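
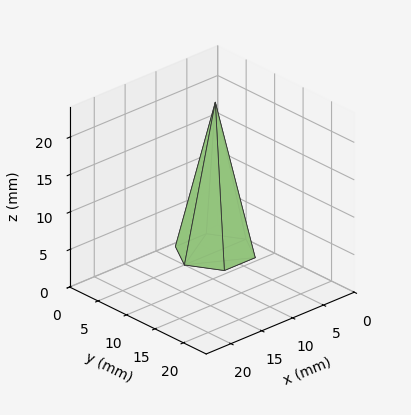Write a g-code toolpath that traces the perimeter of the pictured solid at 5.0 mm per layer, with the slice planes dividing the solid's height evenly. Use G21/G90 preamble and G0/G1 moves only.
Reading the render: the shape is a regular 6-sided pyramid, base circumscribed radius ≈ 5 mm, apex at z ≈ 20 mm (dimensions read to the nearest mm from the axis ticks). For the g-code, the solid's height is divided into equal slices at the stated Δz and each level perimeter traced with G1 moves after a G0 lift.

; perimeter-only toolpath
G21 ; units = mm
G90 ; absolute positioning
G28 ; home
; layer 1
G0 Z5.0
G0 X8.8 Y5.0
G1 X6.9 Y8.2
G1 X3.1 Y8.2
G1 X1.2 Y5.0
G1 X3.1 Y1.8
G1 X6.9 Y1.8
G1 X8.8 Y5.0
; layer 2
G0 Z10.0
G0 X7.5 Y5.0
G1 X6.2 Y7.2
G1 X3.8 Y7.2
G1 X2.5 Y5.0
G1 X3.8 Y2.9
G1 X6.2 Y2.9
G1 X7.5 Y5.0
; layer 3
G0 Z15.0
G0 X6.2 Y5.0
G1 X5.6 Y6.1
G1 X4.4 Y6.1
G1 X3.8 Y5.0
G1 X4.4 Y3.9
G1 X5.6 Y3.9
G1 X6.2 Y5.0
M2 ; end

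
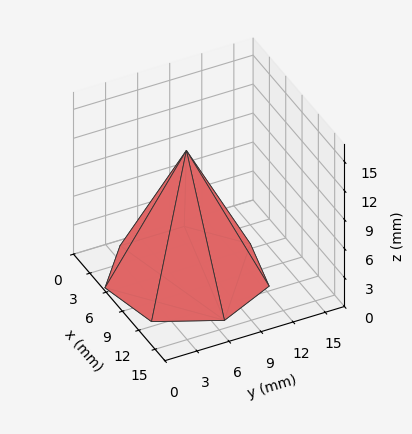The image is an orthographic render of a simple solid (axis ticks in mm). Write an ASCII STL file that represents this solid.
Reading the render: the shape is a regular 7-sided pyramid, base circumscribed radius ≈ 7 mm, apex at z ≈ 13 mm (dimensions read to the nearest mm from the axis ticks). For the STL, each face is triangulated and given an outward normal.

solid part
  facet normal 0.0000 0.0000 -1.0000
    outer loop
      vertex 5.4 13.8 0.0
      vertex 11.4 12.5 0.0
      vertex 14.0 7.0 0.0
    endloop
  endfacet
  facet normal 0.0000 0.0000 -1.0000
    outer loop
      vertex 0.7 10.0 0.0
      vertex 5.4 13.8 0.0
      vertex 14.0 7.0 0.0
    endloop
  endfacet
  facet normal 0.0000 0.0000 -1.0000
    outer loop
      vertex 0.7 4.0 0.0
      vertex 0.7 10.0 0.0
      vertex 14.0 7.0 0.0
    endloop
  endfacet
  facet normal 0.0000 0.0000 -1.0000
    outer loop
      vertex 5.4 0.2 0.0
      vertex 0.7 4.0 0.0
      vertex 14.0 7.0 0.0
    endloop
  endfacet
  facet normal 0.0000 0.0000 -1.0000
    outer loop
      vertex 11.4 1.5 0.0
      vertex 5.4 0.2 0.0
      vertex 14.0 7.0 0.0
    endloop
  endfacet
  facet normal 0.8129 0.3843 0.4377
    outer loop
      vertex 14.0 7.0 0.0
      vertex 11.4 12.5 0.0
      vertex 7.0 7.0 13.0
    endloop
  endfacet
  facet normal 0.1905 0.8793 0.4365
    outer loop
      vertex 11.4 12.5 0.0
      vertex 5.4 13.8 0.0
      vertex 7.0 7.0 13.0
    endloop
  endfacet
  facet normal -0.5659 0.6999 0.4358
    outer loop
      vertex 5.4 13.8 0.0
      vertex 0.7 10.0 0.0
      vertex 7.0 7.0 13.0
    endloop
  endfacet
  facet normal -0.8999 0.0000 0.4361
    outer loop
      vertex 0.7 10.0 0.0
      vertex 0.7 4.0 0.0
      vertex 7.0 7.0 13.0
    endloop
  endfacet
  facet normal -0.5659 -0.6999 0.4358
    outer loop
      vertex 0.7 4.0 0.0
      vertex 5.4 0.2 0.0
      vertex 7.0 7.0 13.0
    endloop
  endfacet
  facet normal 0.1905 -0.8793 0.4365
    outer loop
      vertex 5.4 0.2 0.0
      vertex 11.4 1.5 0.0
      vertex 7.0 7.0 13.0
    endloop
  endfacet
  facet normal 0.8129 -0.3843 0.4377
    outer loop
      vertex 11.4 1.5 0.0
      vertex 14.0 7.0 0.0
      vertex 7.0 7.0 13.0
    endloop
  endfacet
endsolid part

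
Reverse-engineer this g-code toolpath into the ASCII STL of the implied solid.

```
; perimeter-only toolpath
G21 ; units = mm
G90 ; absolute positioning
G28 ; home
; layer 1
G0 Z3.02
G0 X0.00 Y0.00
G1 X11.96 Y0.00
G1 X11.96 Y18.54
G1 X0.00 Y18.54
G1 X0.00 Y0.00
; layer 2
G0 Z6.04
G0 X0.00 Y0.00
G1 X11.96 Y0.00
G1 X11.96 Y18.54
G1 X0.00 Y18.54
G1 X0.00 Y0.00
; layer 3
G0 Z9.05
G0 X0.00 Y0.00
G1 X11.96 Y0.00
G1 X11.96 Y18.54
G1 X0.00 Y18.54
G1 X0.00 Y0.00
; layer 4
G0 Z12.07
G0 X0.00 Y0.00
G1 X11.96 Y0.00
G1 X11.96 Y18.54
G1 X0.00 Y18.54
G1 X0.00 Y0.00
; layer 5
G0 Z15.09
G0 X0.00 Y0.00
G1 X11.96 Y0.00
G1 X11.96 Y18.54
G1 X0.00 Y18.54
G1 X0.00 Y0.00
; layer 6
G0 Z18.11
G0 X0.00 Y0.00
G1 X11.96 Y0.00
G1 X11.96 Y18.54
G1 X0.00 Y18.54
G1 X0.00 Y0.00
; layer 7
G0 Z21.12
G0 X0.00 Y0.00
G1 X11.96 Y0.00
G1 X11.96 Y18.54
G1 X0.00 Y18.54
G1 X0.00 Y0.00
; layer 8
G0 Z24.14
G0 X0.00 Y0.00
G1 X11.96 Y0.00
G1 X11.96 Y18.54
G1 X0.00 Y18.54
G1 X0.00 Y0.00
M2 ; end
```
solid part
  facet normal 0.0000 0.0000 -1.0000
    outer loop
      vertex 11.96 18.54 0.00
      vertex 11.96 0.00 0.00
      vertex 0.00 0.00 0.00
    endloop
  endfacet
  facet normal 0.0000 0.0000 -1.0000
    outer loop
      vertex 0.00 18.54 0.00
      vertex 11.96 18.54 0.00
      vertex 0.00 0.00 0.00
    endloop
  endfacet
  facet normal 0.0000 0.0000 1.0000
    outer loop
      vertex 0.00 0.00 24.14
      vertex 11.96 0.00 24.14
      vertex 11.96 18.54 24.14
    endloop
  endfacet
  facet normal 0.0000 0.0000 1.0000
    outer loop
      vertex 0.00 0.00 24.14
      vertex 11.96 18.54 24.14
      vertex 0.00 18.54 24.14
    endloop
  endfacet
  facet normal 0.0000 -1.0000 0.0000
    outer loop
      vertex 0.00 0.00 0.00
      vertex 11.96 0.00 0.00
      vertex 11.96 0.00 24.14
    endloop
  endfacet
  facet normal 0.0000 -1.0000 0.0000
    outer loop
      vertex 0.00 0.00 0.00
      vertex 11.96 0.00 24.14
      vertex 0.00 0.00 24.14
    endloop
  endfacet
  facet normal 0.0000 1.0000 0.0000
    outer loop
      vertex 11.96 18.54 24.14
      vertex 11.96 18.54 0.00
      vertex 0.00 18.54 0.00
    endloop
  endfacet
  facet normal 0.0000 1.0000 0.0000
    outer loop
      vertex 0.00 18.54 24.14
      vertex 11.96 18.54 24.14
      vertex 0.00 18.54 0.00
    endloop
  endfacet
  facet normal -1.0000 0.0000 0.0000
    outer loop
      vertex 0.00 18.54 24.14
      vertex 0.00 18.54 0.00
      vertex 0.00 0.00 0.00
    endloop
  endfacet
  facet normal -1.0000 0.0000 0.0000
    outer loop
      vertex 0.00 0.00 24.14
      vertex 0.00 18.54 24.14
      vertex 0.00 0.00 0.00
    endloop
  endfacet
  facet normal 1.0000 0.0000 0.0000
    outer loop
      vertex 11.96 0.00 0.00
      vertex 11.96 18.54 0.00
      vertex 11.96 18.54 24.14
    endloop
  endfacet
  facet normal 1.0000 0.0000 0.0000
    outer loop
      vertex 11.96 0.00 0.00
      vertex 11.96 18.54 24.14
      vertex 11.96 0.00 24.14
    endloop
  endfacet
endsolid part

The G0 Z moves step by Δz≈3.02 mm. Every layer's G1 loop is the same polygon, so the solid is a straight extrusion of it from z=0 to z≈24.1. Closing with flat bottom and top caps and triangulating gives 12 facets — a rectangular box, roughly 12 × 18.5 mm footprint and 24.1 mm tall.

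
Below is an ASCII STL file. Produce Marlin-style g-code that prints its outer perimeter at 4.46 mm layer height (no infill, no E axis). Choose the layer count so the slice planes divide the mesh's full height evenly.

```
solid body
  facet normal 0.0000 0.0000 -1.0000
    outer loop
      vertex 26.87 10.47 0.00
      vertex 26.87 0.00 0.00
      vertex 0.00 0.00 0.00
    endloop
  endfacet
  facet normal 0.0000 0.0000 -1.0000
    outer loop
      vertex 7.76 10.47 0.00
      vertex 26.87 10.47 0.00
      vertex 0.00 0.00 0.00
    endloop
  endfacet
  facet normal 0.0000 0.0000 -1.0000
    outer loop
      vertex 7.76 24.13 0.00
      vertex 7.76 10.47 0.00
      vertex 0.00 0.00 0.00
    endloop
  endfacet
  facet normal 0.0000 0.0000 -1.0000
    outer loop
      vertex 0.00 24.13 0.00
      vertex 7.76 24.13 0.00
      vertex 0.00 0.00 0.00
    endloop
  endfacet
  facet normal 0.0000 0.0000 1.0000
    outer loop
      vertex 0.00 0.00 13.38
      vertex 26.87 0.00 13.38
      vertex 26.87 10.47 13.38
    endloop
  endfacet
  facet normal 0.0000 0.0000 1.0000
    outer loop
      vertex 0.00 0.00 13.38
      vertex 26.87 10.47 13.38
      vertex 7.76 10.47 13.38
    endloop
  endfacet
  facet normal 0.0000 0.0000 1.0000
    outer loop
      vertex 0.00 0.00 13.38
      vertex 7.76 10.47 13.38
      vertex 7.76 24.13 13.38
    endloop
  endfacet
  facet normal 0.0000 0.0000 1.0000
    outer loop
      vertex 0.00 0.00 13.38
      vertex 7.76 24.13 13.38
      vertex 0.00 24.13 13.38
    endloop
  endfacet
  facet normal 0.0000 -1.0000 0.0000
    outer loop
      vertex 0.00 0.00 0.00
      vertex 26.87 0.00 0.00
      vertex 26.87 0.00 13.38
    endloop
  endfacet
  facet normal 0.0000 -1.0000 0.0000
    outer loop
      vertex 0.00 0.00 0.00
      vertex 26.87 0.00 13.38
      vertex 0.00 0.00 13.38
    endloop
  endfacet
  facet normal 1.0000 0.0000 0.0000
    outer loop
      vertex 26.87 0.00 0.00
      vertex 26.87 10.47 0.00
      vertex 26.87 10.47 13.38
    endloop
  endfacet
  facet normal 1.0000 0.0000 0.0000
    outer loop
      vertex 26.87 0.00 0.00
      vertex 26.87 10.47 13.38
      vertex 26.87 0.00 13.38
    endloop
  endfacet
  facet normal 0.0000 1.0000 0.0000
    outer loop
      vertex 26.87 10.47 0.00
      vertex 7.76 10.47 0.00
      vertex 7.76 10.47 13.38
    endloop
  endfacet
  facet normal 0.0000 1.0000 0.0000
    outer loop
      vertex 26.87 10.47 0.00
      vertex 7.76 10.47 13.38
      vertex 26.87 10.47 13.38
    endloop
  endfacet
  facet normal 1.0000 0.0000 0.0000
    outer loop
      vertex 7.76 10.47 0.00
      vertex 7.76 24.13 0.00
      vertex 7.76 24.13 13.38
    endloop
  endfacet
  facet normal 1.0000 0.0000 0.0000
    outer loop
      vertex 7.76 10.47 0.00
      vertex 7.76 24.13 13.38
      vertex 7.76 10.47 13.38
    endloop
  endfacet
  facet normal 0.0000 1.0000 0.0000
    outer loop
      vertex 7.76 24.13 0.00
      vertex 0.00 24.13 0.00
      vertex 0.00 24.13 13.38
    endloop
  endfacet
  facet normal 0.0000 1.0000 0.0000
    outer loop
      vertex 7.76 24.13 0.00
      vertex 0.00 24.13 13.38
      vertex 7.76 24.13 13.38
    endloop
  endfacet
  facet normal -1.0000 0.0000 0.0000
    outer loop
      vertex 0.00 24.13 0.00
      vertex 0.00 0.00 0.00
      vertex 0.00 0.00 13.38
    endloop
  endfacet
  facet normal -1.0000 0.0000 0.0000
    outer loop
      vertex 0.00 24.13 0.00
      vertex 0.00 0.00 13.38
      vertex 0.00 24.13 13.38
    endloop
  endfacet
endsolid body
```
; perimeter-only toolpath
G21 ; units = mm
G90 ; absolute positioning
G28 ; home
; layer 1
G0 Z4.46
G0 X0.00 Y0.00
G1 X26.87 Y0.00
G1 X26.87 Y10.47
G1 X7.76 Y10.47
G1 X7.76 Y24.13
G1 X0.00 Y24.13
G1 X0.00 Y0.00
; layer 2
G0 Z8.92
G0 X0.00 Y0.00
G1 X26.87 Y0.00
G1 X26.87 Y10.47
G1 X7.76 Y10.47
G1 X7.76 Y24.13
G1 X0.00 Y24.13
G1 X0.00 Y0.00
; layer 3
G0 Z13.38
G0 X0.00 Y0.00
G1 X26.87 Y0.00
G1 X26.87 Y10.47
G1 X7.76 Y10.47
G1 X7.76 Y24.13
G1 X0.00 Y24.13
G1 X0.00 Y0.00
M2 ; end

The solid is an L-shaped prism: outer 26.9 × 24.1 mm, arm thicknesses ≈ 10.5 mm (horizontal) and 7.76 mm (vertical), extruded 13.4 mm in z. Slicing at Δz = 4.46 mm — 3 equal slices spanning the solid's height, so layer i sits at z = i·h/3 — gives 3 non-empty perimeters. Each is a 6-segment closed polygon; G0 lifts to the layer z and rapids to the start vertex, then G1 traces the edges.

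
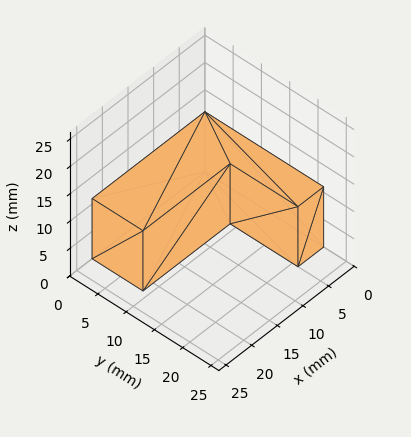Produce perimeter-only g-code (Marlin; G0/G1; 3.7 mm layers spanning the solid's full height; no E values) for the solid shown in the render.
Reading the render: the shape is an L-shaped prism: outer 22 × 21 mm, arm thicknesses ≈ 9 mm (horizontal) and 5 mm (vertical), extruded 11 mm in z (dimensions read to the nearest mm from the axis ticks). For the g-code, the solid's height is divided into equal slices at the stated Δz and each level perimeter traced with G1 moves after a G0 lift.

; perimeter-only toolpath
G21 ; units = mm
G90 ; absolute positioning
G28 ; home
; layer 1
G0 Z3.7
G0 X0.0 Y0.0
G1 X22.0 Y0.0
G1 X22.0 Y9.0
G1 X5.0 Y9.0
G1 X5.0 Y21.0
G1 X0.0 Y21.0
G1 X0.0 Y0.0
; layer 2
G0 Z7.3
G0 X0.0 Y0.0
G1 X22.0 Y0.0
G1 X22.0 Y9.0
G1 X5.0 Y9.0
G1 X5.0 Y21.0
G1 X0.0 Y21.0
G1 X0.0 Y0.0
; layer 3
G0 Z11.0
G0 X0.0 Y0.0
G1 X22.0 Y0.0
G1 X22.0 Y9.0
G1 X5.0 Y9.0
G1 X5.0 Y21.0
G1 X0.0 Y21.0
G1 X0.0 Y0.0
M2 ; end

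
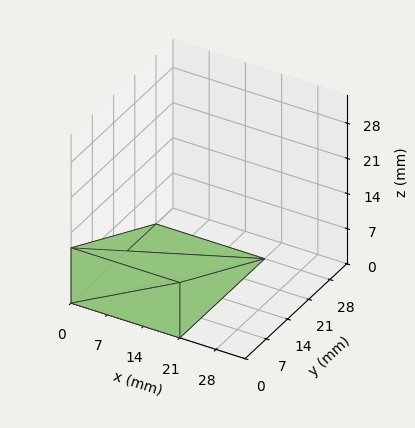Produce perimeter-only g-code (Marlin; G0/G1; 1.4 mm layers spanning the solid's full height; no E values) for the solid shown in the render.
Reading the render: the shape is a wedge (ramp): 21 × 28 mm base, rising to 11 mm along the y=0 edge and sloping linearly to z=0 at y=28 (dimensions read to the nearest mm from the axis ticks). For the g-code, the solid's height is divided into equal slices at the stated Δz and each level perimeter traced with G1 moves after a G0 lift.

; perimeter-only toolpath
G21 ; units = mm
G90 ; absolute positioning
G28 ; home
; layer 1
G0 Z1.4
G0 X0.0 Y0.0
G1 X21.0 Y0.0
G1 X21.0 Y24.5
G1 X0.0 Y24.5
G1 X0.0 Y0.0
; layer 2
G0 Z2.8
G0 X0.0 Y0.0
G1 X21.0 Y0.0
G1 X21.0 Y21.0
G1 X0.0 Y21.0
G1 X0.0 Y0.0
; layer 3
G0 Z4.1
G0 X0.0 Y0.0
G1 X21.0 Y0.0
G1 X21.0 Y17.5
G1 X0.0 Y17.5
G1 X0.0 Y0.0
; layer 4
G0 Z5.5
G0 X0.0 Y0.0
G1 X21.0 Y0.0
G1 X21.0 Y14.0
G1 X0.0 Y14.0
G1 X0.0 Y0.0
; layer 5
G0 Z6.9
G0 X0.0 Y0.0
G1 X21.0 Y0.0
G1 X21.0 Y10.5
G1 X0.0 Y10.5
G1 X0.0 Y0.0
; layer 6
G0 Z8.2
G0 X0.0 Y0.0
G1 X21.0 Y0.0
G1 X21.0 Y7.0
G1 X0.0 Y7.0
G1 X0.0 Y0.0
; layer 7
G0 Z9.6
G0 X0.0 Y0.0
G1 X21.0 Y0.0
G1 X21.0 Y3.5
G1 X0.0 Y3.5
G1 X0.0 Y0.0
M2 ; end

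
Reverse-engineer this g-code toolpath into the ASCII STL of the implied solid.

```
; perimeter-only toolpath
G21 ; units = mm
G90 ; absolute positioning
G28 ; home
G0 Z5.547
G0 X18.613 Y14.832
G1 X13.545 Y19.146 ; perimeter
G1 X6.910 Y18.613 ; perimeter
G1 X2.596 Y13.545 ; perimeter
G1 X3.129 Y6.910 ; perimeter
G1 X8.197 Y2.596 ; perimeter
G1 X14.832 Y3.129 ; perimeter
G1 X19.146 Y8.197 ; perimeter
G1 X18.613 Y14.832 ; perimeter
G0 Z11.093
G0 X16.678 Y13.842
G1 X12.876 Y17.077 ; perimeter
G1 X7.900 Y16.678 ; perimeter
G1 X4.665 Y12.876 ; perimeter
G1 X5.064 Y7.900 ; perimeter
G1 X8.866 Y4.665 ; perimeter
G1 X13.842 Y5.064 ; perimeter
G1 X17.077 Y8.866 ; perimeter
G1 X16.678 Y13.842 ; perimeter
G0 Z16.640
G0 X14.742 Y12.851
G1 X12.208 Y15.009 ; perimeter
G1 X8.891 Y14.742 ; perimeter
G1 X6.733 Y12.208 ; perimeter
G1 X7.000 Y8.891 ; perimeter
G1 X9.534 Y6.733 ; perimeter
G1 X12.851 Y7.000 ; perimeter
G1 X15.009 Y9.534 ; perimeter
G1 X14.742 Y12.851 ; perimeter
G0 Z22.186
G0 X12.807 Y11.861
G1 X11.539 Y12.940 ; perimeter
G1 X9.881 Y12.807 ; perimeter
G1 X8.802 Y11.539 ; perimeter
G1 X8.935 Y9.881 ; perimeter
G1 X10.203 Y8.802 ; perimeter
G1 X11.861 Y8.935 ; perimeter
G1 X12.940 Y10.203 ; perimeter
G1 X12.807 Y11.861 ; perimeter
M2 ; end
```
solid part
  facet normal 0.0000 0.0000 -1.0000
    outer loop
      vertex 5.920 20.549 0.000
      vertex 14.213 21.215 0.000
      vertex 20.549 15.822 0.000
    endloop
  endfacet
  facet normal 0.0000 0.0000 -1.0000
    outer loop
      vertex 0.527 14.213 0.000
      vertex 5.920 20.549 0.000
      vertex 20.549 15.822 0.000
    endloop
  endfacet
  facet normal 0.0000 0.0000 -1.0000
    outer loop
      vertex 1.193 5.920 0.000
      vertex 0.527 14.213 0.000
      vertex 20.549 15.822 0.000
    endloop
  endfacet
  facet normal 0.0000 0.0000 -1.0000
    outer loop
      vertex 7.529 0.527 0.000
      vertex 1.193 5.920 0.000
      vertex 20.549 15.822 0.000
    endloop
  endfacet
  facet normal 0.0000 0.0000 -1.0000
    outer loop
      vertex 15.822 1.193 0.000
      vertex 7.529 0.527 0.000
      vertex 20.549 15.822 0.000
    endloop
  endfacet
  facet normal 0.0000 0.0000 -1.0000
    outer loop
      vertex 21.215 7.529 0.000
      vertex 15.822 1.193 0.000
      vertex 20.549 15.822 0.000
    endloop
  endfacet
  facet normal 0.6094 0.7160 0.3405
    outer loop
      vertex 20.549 15.822 0.000
      vertex 14.213 21.215 0.000
      vertex 10.871 10.871 27.733
    endloop
  endfacet
  facet normal -0.0753 0.9372 0.3405
    outer loop
      vertex 14.213 21.215 0.000
      vertex 5.920 20.549 0.000
      vertex 10.871 10.871 27.733
    endloop
  endfacet
  facet normal -0.7160 0.6094 0.3405
    outer loop
      vertex 5.920 20.549 0.000
      vertex 0.527 14.213 0.000
      vertex 10.871 10.871 27.733
    endloop
  endfacet
  facet normal -0.9372 -0.0753 0.3405
    outer loop
      vertex 0.527 14.213 0.000
      vertex 1.193 5.920 0.000
      vertex 10.871 10.871 27.733
    endloop
  endfacet
  facet normal -0.6094 -0.7160 0.3405
    outer loop
      vertex 1.193 5.920 0.000
      vertex 7.529 0.527 0.000
      vertex 10.871 10.871 27.733
    endloop
  endfacet
  facet normal 0.0753 -0.9372 0.3405
    outer loop
      vertex 7.529 0.527 0.000
      vertex 15.822 1.193 0.000
      vertex 10.871 10.871 27.733
    endloop
  endfacet
  facet normal 0.7160 -0.6094 0.3405
    outer loop
      vertex 15.822 1.193 0.000
      vertex 21.215 7.529 0.000
      vertex 10.871 10.871 27.733
    endloop
  endfacet
  facet normal 0.9372 0.0753 0.3405
    outer loop
      vertex 21.215 7.529 0.000
      vertex 20.549 15.822 0.000
      vertex 10.871 10.871 27.733
    endloop
  endfacet
endsolid part

The G0 Z moves step by Δz≈5.547 mm. The G1 loops shrink linearly with z, so the solid tapers from its base footprint up to z≈27.7. Closing with a flat bottom cap and the tapered top and triangulating gives 14 facets — a regular 8-sided pyramid, base circumscribed radius ≈ 10.9 mm, apex at z ≈ 27.7 mm.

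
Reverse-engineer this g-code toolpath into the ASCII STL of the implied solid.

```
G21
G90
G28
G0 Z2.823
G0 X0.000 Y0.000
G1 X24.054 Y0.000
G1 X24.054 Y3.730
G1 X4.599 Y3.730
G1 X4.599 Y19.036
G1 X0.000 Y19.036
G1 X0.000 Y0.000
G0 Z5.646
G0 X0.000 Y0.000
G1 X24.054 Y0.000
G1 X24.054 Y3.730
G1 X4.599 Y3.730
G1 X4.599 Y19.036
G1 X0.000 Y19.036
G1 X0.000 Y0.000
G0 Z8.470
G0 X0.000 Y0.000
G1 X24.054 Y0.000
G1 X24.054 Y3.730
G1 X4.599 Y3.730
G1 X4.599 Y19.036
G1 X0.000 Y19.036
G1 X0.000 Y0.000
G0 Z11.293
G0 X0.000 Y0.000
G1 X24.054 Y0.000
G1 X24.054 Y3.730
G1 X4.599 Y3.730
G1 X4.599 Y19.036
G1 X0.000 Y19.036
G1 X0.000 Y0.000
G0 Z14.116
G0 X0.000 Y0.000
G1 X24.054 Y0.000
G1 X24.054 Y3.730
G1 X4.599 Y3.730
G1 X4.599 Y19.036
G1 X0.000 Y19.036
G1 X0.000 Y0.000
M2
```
solid part
  facet normal 0.0000 0.0000 -1.0000
    outer loop
      vertex 24.054 3.730 0.000
      vertex 24.054 0.000 0.000
      vertex 0.000 0.000 0.000
    endloop
  endfacet
  facet normal 0.0000 0.0000 -1.0000
    outer loop
      vertex 4.599 3.730 0.000
      vertex 24.054 3.730 0.000
      vertex 0.000 0.000 0.000
    endloop
  endfacet
  facet normal 0.0000 0.0000 -1.0000
    outer loop
      vertex 4.599 19.036 0.000
      vertex 4.599 3.730 0.000
      vertex 0.000 0.000 0.000
    endloop
  endfacet
  facet normal 0.0000 0.0000 -1.0000
    outer loop
      vertex 0.000 19.036 0.000
      vertex 4.599 19.036 0.000
      vertex 0.000 0.000 0.000
    endloop
  endfacet
  facet normal 0.0000 0.0000 1.0000
    outer loop
      vertex 0.000 0.000 14.116
      vertex 24.054 0.000 14.116
      vertex 24.054 3.730 14.116
    endloop
  endfacet
  facet normal 0.0000 0.0000 1.0000
    outer loop
      vertex 0.000 0.000 14.116
      vertex 24.054 3.730 14.116
      vertex 4.599 3.730 14.116
    endloop
  endfacet
  facet normal 0.0000 0.0000 1.0000
    outer loop
      vertex 0.000 0.000 14.116
      vertex 4.599 3.730 14.116
      vertex 4.599 19.036 14.116
    endloop
  endfacet
  facet normal 0.0000 0.0000 1.0000
    outer loop
      vertex 0.000 0.000 14.116
      vertex 4.599 19.036 14.116
      vertex 0.000 19.036 14.116
    endloop
  endfacet
  facet normal 0.0000 -1.0000 0.0000
    outer loop
      vertex 0.000 0.000 0.000
      vertex 24.054 0.000 0.000
      vertex 24.054 0.000 14.116
    endloop
  endfacet
  facet normal 0.0000 -1.0000 0.0000
    outer loop
      vertex 0.000 0.000 0.000
      vertex 24.054 0.000 14.116
      vertex 0.000 0.000 14.116
    endloop
  endfacet
  facet normal 1.0000 0.0000 0.0000
    outer loop
      vertex 24.054 0.000 0.000
      vertex 24.054 3.730 0.000
      vertex 24.054 3.730 14.116
    endloop
  endfacet
  facet normal 1.0000 0.0000 0.0000
    outer loop
      vertex 24.054 0.000 0.000
      vertex 24.054 3.730 14.116
      vertex 24.054 0.000 14.116
    endloop
  endfacet
  facet normal 0.0000 1.0000 0.0000
    outer loop
      vertex 24.054 3.730 0.000
      vertex 4.599 3.730 0.000
      vertex 4.599 3.730 14.116
    endloop
  endfacet
  facet normal 0.0000 1.0000 0.0000
    outer loop
      vertex 24.054 3.730 0.000
      vertex 4.599 3.730 14.116
      vertex 24.054 3.730 14.116
    endloop
  endfacet
  facet normal 1.0000 0.0000 0.0000
    outer loop
      vertex 4.599 3.730 0.000
      vertex 4.599 19.036 0.000
      vertex 4.599 19.036 14.116
    endloop
  endfacet
  facet normal 1.0000 0.0000 0.0000
    outer loop
      vertex 4.599 3.730 0.000
      vertex 4.599 19.036 14.116
      vertex 4.599 3.730 14.116
    endloop
  endfacet
  facet normal 0.0000 1.0000 0.0000
    outer loop
      vertex 4.599 19.036 0.000
      vertex 0.000 19.036 0.000
      vertex 0.000 19.036 14.116
    endloop
  endfacet
  facet normal 0.0000 1.0000 0.0000
    outer loop
      vertex 4.599 19.036 0.000
      vertex 0.000 19.036 14.116
      vertex 4.599 19.036 14.116
    endloop
  endfacet
  facet normal -1.0000 0.0000 0.0000
    outer loop
      vertex 0.000 19.036 0.000
      vertex 0.000 0.000 0.000
      vertex 0.000 0.000 14.116
    endloop
  endfacet
  facet normal -1.0000 0.0000 0.0000
    outer loop
      vertex 0.000 19.036 0.000
      vertex 0.000 0.000 14.116
      vertex 0.000 19.036 14.116
    endloop
  endfacet
endsolid part

The G0 Z moves step by Δz≈2.823 mm. Every layer's G1 loop is the same polygon, so the solid is a straight extrusion of it from z=0 to z≈14.1. Closing with flat bottom and top caps and triangulating gives 20 facets — an L-shaped prism: outer 24.1 × 19 mm, arm thicknesses ≈ 3.73 mm (horizontal) and 4.6 mm (vertical), extruded 14.1 mm in z.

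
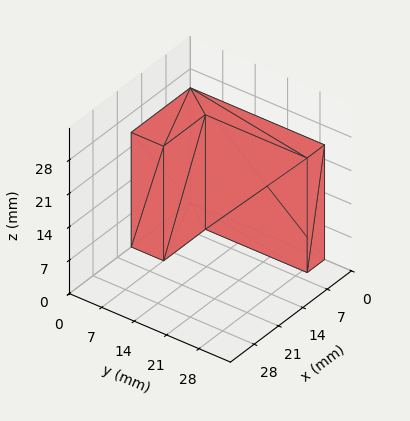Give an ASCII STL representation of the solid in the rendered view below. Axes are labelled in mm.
Reading the render: the shape is an L-shaped prism: outer 17 × 29 mm, arm thicknesses ≈ 7 mm (horizontal) and 5 mm (vertical), extruded 24 mm in z (dimensions read to the nearest mm from the axis ticks). For the STL, each face is triangulated and given an outward normal.

solid part
  facet normal 0.0000 0.0000 -1.0000
    outer loop
      vertex 17.0 7.0 0.0
      vertex 17.0 0.0 0.0
      vertex 0.0 0.0 0.0
    endloop
  endfacet
  facet normal 0.0000 0.0000 -1.0000
    outer loop
      vertex 5.0 7.0 0.0
      vertex 17.0 7.0 0.0
      vertex 0.0 0.0 0.0
    endloop
  endfacet
  facet normal 0.0000 0.0000 -1.0000
    outer loop
      vertex 5.0 29.0 0.0
      vertex 5.0 7.0 0.0
      vertex 0.0 0.0 0.0
    endloop
  endfacet
  facet normal 0.0000 0.0000 -1.0000
    outer loop
      vertex 0.0 29.0 0.0
      vertex 5.0 29.0 0.0
      vertex 0.0 0.0 0.0
    endloop
  endfacet
  facet normal 0.0000 0.0000 1.0000
    outer loop
      vertex 0.0 0.0 24.0
      vertex 17.0 0.0 24.0
      vertex 17.0 7.0 24.0
    endloop
  endfacet
  facet normal 0.0000 0.0000 1.0000
    outer loop
      vertex 0.0 0.0 24.0
      vertex 17.0 7.0 24.0
      vertex 5.0 7.0 24.0
    endloop
  endfacet
  facet normal 0.0000 0.0000 1.0000
    outer loop
      vertex 0.0 0.0 24.0
      vertex 5.0 7.0 24.0
      vertex 5.0 29.0 24.0
    endloop
  endfacet
  facet normal 0.0000 0.0000 1.0000
    outer loop
      vertex 0.0 0.0 24.0
      vertex 5.0 29.0 24.0
      vertex 0.0 29.0 24.0
    endloop
  endfacet
  facet normal 0.0000 -1.0000 0.0000
    outer loop
      vertex 0.0 0.0 0.0
      vertex 17.0 0.0 0.0
      vertex 17.0 0.0 24.0
    endloop
  endfacet
  facet normal 0.0000 -1.0000 0.0000
    outer loop
      vertex 0.0 0.0 0.0
      vertex 17.0 0.0 24.0
      vertex 0.0 0.0 24.0
    endloop
  endfacet
  facet normal 1.0000 0.0000 0.0000
    outer loop
      vertex 17.0 0.0 0.0
      vertex 17.0 7.0 0.0
      vertex 17.0 7.0 24.0
    endloop
  endfacet
  facet normal 1.0000 0.0000 0.0000
    outer loop
      vertex 17.0 0.0 0.0
      vertex 17.0 7.0 24.0
      vertex 17.0 0.0 24.0
    endloop
  endfacet
  facet normal 0.0000 1.0000 0.0000
    outer loop
      vertex 17.0 7.0 0.0
      vertex 5.0 7.0 0.0
      vertex 5.0 7.0 24.0
    endloop
  endfacet
  facet normal 0.0000 1.0000 0.0000
    outer loop
      vertex 17.0 7.0 0.0
      vertex 5.0 7.0 24.0
      vertex 17.0 7.0 24.0
    endloop
  endfacet
  facet normal 1.0000 0.0000 0.0000
    outer loop
      vertex 5.0 7.0 0.0
      vertex 5.0 29.0 0.0
      vertex 5.0 29.0 24.0
    endloop
  endfacet
  facet normal 1.0000 0.0000 0.0000
    outer loop
      vertex 5.0 7.0 0.0
      vertex 5.0 29.0 24.0
      vertex 5.0 7.0 24.0
    endloop
  endfacet
  facet normal 0.0000 1.0000 0.0000
    outer loop
      vertex 5.0 29.0 0.0
      vertex 0.0 29.0 0.0
      vertex 0.0 29.0 24.0
    endloop
  endfacet
  facet normal 0.0000 1.0000 0.0000
    outer loop
      vertex 5.0 29.0 0.0
      vertex 0.0 29.0 24.0
      vertex 5.0 29.0 24.0
    endloop
  endfacet
  facet normal -1.0000 0.0000 0.0000
    outer loop
      vertex 0.0 29.0 0.0
      vertex 0.0 0.0 0.0
      vertex 0.0 0.0 24.0
    endloop
  endfacet
  facet normal -1.0000 0.0000 0.0000
    outer loop
      vertex 0.0 29.0 0.0
      vertex 0.0 0.0 24.0
      vertex 0.0 29.0 24.0
    endloop
  endfacet
endsolid part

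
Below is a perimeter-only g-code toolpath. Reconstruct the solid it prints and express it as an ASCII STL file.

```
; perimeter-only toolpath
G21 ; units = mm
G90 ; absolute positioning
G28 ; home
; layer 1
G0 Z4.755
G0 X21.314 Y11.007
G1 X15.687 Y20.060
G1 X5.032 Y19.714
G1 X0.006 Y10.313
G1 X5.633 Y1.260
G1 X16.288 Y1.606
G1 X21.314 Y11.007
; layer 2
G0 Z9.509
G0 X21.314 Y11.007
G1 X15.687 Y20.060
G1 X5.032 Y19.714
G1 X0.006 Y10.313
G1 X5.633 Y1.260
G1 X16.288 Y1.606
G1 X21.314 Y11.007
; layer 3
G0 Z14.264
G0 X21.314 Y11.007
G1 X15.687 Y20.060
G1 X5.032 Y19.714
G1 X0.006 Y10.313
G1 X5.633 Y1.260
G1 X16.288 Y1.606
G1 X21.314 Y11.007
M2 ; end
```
solid part
  facet normal 0.0000 0.0000 -1.0000
    outer loop
      vertex 5.032 19.714 0.000
      vertex 15.687 20.060 0.000
      vertex 21.314 11.007 0.000
    endloop
  endfacet
  facet normal 0.0000 0.0000 -1.0000
    outer loop
      vertex 0.006 10.313 0.000
      vertex 5.032 19.714 0.000
      vertex 21.314 11.007 0.000
    endloop
  endfacet
  facet normal 0.0000 0.0000 -1.0000
    outer loop
      vertex 5.633 1.260 0.000
      vertex 0.006 10.313 0.000
      vertex 21.314 11.007 0.000
    endloop
  endfacet
  facet normal 0.0000 0.0000 -1.0000
    outer loop
      vertex 16.288 1.606 0.000
      vertex 5.633 1.260 0.000
      vertex 21.314 11.007 0.000
    endloop
  endfacet
  facet normal 0.0000 0.0000 1.0000
    outer loop
      vertex 21.314 11.007 14.264
      vertex 15.687 20.060 14.264
      vertex 5.032 19.714 14.264
    endloop
  endfacet
  facet normal 0.0000 0.0000 1.0000
    outer loop
      vertex 21.314 11.007 14.264
      vertex 5.032 19.714 14.264
      vertex 0.006 10.313 14.264
    endloop
  endfacet
  facet normal 0.0000 0.0000 1.0000
    outer loop
      vertex 21.314 11.007 14.264
      vertex 0.006 10.313 14.264
      vertex 5.633 1.260 14.264
    endloop
  endfacet
  facet normal 0.0000 0.0000 1.0000
    outer loop
      vertex 21.314 11.007 14.264
      vertex 5.633 1.260 14.264
      vertex 16.288 1.606 14.264
    endloop
  endfacet
  facet normal 0.8493 0.5279 0.0000
    outer loop
      vertex 21.314 11.007 0.000
      vertex 15.687 20.060 0.000
      vertex 15.687 20.060 14.264
    endloop
  endfacet
  facet normal 0.8493 0.5279 0.0000
    outer loop
      vertex 21.314 11.007 0.000
      vertex 15.687 20.060 14.264
      vertex 21.314 11.007 14.264
    endloop
  endfacet
  facet normal -0.0325 0.9995 0.0000
    outer loop
      vertex 15.687 20.060 0.000
      vertex 5.032 19.714 0.000
      vertex 5.032 19.714 14.264
    endloop
  endfacet
  facet normal -0.0325 0.9995 0.0000
    outer loop
      vertex 15.687 20.060 0.000
      vertex 5.032 19.714 14.264
      vertex 15.687 20.060 14.264
    endloop
  endfacet
  facet normal -0.8819 0.4715 0.0000
    outer loop
      vertex 5.032 19.714 0.000
      vertex 0.006 10.313 0.000
      vertex 0.006 10.313 14.264
    endloop
  endfacet
  facet normal -0.8819 0.4715 0.0000
    outer loop
      vertex 5.032 19.714 0.000
      vertex 0.006 10.313 14.264
      vertex 5.032 19.714 14.264
    endloop
  endfacet
  facet normal -0.8493 -0.5279 0.0000
    outer loop
      vertex 0.006 10.313 0.000
      vertex 5.633 1.260 0.000
      vertex 5.633 1.260 14.264
    endloop
  endfacet
  facet normal -0.8493 -0.5279 0.0000
    outer loop
      vertex 0.006 10.313 0.000
      vertex 5.633 1.260 14.264
      vertex 0.006 10.313 14.264
    endloop
  endfacet
  facet normal 0.0325 -0.9995 0.0000
    outer loop
      vertex 5.633 1.260 0.000
      vertex 16.288 1.606 0.000
      vertex 16.288 1.606 14.264
    endloop
  endfacet
  facet normal 0.0325 -0.9995 0.0000
    outer loop
      vertex 5.633 1.260 0.000
      vertex 16.288 1.606 14.264
      vertex 5.633 1.260 14.264
    endloop
  endfacet
  facet normal 0.8819 -0.4715 0.0000
    outer loop
      vertex 16.288 1.606 0.000
      vertex 21.314 11.007 0.000
      vertex 21.314 11.007 14.264
    endloop
  endfacet
  facet normal 0.8819 -0.4715 0.0000
    outer loop
      vertex 16.288 1.606 0.000
      vertex 21.314 11.007 14.264
      vertex 16.288 1.606 14.264
    endloop
  endfacet
endsolid part

The G0 Z moves step by Δz≈4.755 mm. Every layer's G1 loop is the same polygon, so the solid is a straight extrusion of it from z=0 to z≈14.3. Closing with flat bottom and top caps and triangulating gives 20 facets — a regular 6-sided prism (a cylinder approximated with 6 flat sides), circumscribed radius ≈ 10.7 mm, height ≈ 14.3 mm.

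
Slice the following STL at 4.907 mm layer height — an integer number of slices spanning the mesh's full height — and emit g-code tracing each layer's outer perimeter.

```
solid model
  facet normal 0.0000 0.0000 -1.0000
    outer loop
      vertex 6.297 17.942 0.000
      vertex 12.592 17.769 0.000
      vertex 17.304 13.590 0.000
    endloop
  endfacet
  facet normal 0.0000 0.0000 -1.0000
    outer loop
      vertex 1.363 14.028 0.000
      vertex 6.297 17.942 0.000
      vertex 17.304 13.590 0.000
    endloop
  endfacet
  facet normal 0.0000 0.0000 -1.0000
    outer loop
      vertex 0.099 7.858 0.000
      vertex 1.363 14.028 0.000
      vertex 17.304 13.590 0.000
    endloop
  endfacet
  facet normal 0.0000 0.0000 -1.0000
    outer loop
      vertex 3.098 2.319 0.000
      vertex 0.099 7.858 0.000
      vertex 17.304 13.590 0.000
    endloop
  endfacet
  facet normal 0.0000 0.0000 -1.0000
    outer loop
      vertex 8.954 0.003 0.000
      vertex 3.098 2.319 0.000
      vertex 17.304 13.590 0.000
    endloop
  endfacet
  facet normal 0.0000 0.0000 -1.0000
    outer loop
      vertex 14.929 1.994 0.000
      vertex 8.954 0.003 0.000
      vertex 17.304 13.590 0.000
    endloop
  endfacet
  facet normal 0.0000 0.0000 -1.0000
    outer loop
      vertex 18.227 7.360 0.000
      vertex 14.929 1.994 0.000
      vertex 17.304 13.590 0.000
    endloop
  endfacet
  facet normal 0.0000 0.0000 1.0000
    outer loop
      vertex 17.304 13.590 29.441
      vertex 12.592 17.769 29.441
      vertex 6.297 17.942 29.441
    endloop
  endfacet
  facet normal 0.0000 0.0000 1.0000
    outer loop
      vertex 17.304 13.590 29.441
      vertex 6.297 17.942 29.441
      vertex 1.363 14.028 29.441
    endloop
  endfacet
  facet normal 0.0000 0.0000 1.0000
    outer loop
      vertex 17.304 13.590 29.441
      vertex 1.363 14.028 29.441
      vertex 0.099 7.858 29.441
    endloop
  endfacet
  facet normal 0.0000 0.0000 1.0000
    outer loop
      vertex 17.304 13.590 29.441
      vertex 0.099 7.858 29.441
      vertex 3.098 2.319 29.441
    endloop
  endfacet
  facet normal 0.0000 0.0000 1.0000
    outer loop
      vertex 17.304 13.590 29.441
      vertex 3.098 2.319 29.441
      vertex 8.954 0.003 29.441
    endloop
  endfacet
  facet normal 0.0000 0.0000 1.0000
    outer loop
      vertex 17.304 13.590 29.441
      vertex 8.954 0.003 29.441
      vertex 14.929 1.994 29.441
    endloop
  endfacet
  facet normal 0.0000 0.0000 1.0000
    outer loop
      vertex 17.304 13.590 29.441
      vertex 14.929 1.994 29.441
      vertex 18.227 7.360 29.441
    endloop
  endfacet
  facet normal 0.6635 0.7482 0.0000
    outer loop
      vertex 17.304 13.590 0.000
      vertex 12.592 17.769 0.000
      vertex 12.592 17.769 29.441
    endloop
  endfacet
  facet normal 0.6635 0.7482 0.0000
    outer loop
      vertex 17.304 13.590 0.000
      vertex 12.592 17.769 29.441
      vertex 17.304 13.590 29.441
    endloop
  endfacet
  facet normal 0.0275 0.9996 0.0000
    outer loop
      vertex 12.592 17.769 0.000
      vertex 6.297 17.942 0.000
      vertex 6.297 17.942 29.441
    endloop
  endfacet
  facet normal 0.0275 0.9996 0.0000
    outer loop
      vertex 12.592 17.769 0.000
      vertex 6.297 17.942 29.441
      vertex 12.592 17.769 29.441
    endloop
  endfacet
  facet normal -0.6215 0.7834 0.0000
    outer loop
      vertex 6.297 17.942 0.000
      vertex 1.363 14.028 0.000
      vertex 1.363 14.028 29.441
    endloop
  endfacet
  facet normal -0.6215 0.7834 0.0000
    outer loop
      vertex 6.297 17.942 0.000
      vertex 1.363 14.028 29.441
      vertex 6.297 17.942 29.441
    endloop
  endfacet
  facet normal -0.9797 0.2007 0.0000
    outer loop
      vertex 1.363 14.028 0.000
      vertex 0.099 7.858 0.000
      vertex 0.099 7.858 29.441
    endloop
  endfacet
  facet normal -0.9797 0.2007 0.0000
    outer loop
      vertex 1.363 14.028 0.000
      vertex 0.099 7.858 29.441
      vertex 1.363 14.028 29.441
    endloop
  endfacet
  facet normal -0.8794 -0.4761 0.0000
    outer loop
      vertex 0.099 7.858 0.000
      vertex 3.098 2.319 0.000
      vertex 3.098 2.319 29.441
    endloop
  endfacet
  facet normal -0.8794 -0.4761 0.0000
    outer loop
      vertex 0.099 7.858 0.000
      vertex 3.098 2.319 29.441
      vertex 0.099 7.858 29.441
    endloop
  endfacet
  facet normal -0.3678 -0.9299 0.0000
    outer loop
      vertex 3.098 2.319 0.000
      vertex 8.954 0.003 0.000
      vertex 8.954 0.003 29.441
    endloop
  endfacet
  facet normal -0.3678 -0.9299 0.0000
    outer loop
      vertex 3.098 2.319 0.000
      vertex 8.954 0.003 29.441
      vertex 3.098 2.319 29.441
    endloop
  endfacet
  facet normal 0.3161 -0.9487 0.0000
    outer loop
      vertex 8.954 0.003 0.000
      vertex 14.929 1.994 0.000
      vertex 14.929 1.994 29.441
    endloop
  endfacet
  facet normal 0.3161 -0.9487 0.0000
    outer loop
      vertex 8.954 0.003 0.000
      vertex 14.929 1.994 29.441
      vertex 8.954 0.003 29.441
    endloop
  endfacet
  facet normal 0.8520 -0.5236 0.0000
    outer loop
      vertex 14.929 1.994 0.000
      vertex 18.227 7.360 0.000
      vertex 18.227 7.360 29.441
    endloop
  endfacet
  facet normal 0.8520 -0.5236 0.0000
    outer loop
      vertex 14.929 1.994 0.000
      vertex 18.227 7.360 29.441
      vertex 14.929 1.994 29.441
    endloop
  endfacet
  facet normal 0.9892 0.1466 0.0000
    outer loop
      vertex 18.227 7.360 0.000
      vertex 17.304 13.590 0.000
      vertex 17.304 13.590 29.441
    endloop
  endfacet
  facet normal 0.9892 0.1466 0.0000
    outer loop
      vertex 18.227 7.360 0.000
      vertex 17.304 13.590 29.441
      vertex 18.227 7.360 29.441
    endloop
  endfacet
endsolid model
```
; perimeter-only toolpath
G21 ; units = mm
G90 ; absolute positioning
G28 ; home
; layer 1
G0 Z4.907
G0 X17.304 Y13.590
G1 X12.592 Y17.769
G1 X6.297 Y17.942
G1 X1.363 Y14.028
G1 X0.099 Y7.858
G1 X3.098 Y2.319
G1 X8.954 Y0.003
G1 X14.929 Y1.994
G1 X18.227 Y7.360
G1 X17.304 Y13.590
; layer 2
G0 Z9.814
G0 X17.304 Y13.590
G1 X12.592 Y17.769
G1 X6.297 Y17.942
G1 X1.363 Y14.028
G1 X0.099 Y7.858
G1 X3.098 Y2.319
G1 X8.954 Y0.003
G1 X14.929 Y1.994
G1 X18.227 Y7.360
G1 X17.304 Y13.590
; layer 3
G0 Z14.720
G0 X17.304 Y13.590
G1 X12.592 Y17.769
G1 X6.297 Y17.942
G1 X1.363 Y14.028
G1 X0.099 Y7.858
G1 X3.098 Y2.319
G1 X8.954 Y0.003
G1 X14.929 Y1.994
G1 X18.227 Y7.360
G1 X17.304 Y13.590
; layer 4
G0 Z19.627
G0 X17.304 Y13.590
G1 X12.592 Y17.769
G1 X6.297 Y17.942
G1 X1.363 Y14.028
G1 X0.099 Y7.858
G1 X3.098 Y2.319
G1 X8.954 Y0.003
G1 X14.929 Y1.994
G1 X18.227 Y7.360
G1 X17.304 Y13.590
; layer 5
G0 Z24.534
G0 X17.304 Y13.590
G1 X12.592 Y17.769
G1 X6.297 Y17.942
G1 X1.363 Y14.028
G1 X0.099 Y7.858
G1 X3.098 Y2.319
G1 X8.954 Y0.003
G1 X14.929 Y1.994
G1 X18.227 Y7.360
G1 X17.304 Y13.590
; layer 6
G0 Z29.441
G0 X17.304 Y13.590
G1 X12.592 Y17.769
G1 X6.297 Y17.942
G1 X1.363 Y14.028
G1 X0.099 Y7.858
G1 X3.098 Y2.319
G1 X8.954 Y0.003
G1 X14.929 Y1.994
G1 X18.227 Y7.360
G1 X17.304 Y13.590
M2 ; end

The solid is a regular 9-sided prism (a cylinder approximated with 9 flat sides), circumscribed radius ≈ 9.21 mm, height ≈ 29.4 mm. Slicing at Δz = 4.907 mm — 6 equal slices spanning the solid's height, so layer i sits at z = i·h/6 — gives 6 non-empty perimeters. Each is a 9-segment closed polygon; G0 lifts to the layer z and rapids to the start vertex, then G1 traces the edges.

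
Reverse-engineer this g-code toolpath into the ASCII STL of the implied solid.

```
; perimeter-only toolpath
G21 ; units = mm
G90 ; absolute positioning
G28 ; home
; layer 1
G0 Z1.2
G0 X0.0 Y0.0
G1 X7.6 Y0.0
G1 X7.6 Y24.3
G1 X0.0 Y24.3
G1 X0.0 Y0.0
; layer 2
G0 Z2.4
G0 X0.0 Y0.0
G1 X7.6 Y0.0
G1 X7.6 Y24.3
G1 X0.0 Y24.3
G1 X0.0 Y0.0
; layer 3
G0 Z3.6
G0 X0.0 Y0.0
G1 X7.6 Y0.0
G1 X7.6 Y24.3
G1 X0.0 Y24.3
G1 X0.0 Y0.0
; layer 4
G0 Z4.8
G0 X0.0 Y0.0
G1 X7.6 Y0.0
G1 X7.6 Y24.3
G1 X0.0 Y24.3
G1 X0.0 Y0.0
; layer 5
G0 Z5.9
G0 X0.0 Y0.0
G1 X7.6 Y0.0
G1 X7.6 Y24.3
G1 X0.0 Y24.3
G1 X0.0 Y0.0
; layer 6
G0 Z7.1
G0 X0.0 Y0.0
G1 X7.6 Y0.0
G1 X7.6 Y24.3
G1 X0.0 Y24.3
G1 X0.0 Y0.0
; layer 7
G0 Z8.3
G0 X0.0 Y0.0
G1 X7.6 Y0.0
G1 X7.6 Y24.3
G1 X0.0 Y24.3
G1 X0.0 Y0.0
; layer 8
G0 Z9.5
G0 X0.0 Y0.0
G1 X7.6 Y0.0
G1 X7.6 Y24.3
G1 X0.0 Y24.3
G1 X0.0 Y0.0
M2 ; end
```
solid part
  facet normal 0.0000 0.0000 -1.0000
    outer loop
      vertex 7.6 24.3 0.0
      vertex 7.6 0.0 0.0
      vertex 0.0 0.0 0.0
    endloop
  endfacet
  facet normal 0.0000 0.0000 -1.0000
    outer loop
      vertex 0.0 24.3 0.0
      vertex 7.6 24.3 0.0
      vertex 0.0 0.0 0.0
    endloop
  endfacet
  facet normal 0.0000 0.0000 1.0000
    outer loop
      vertex 0.0 0.0 9.5
      vertex 7.6 0.0 9.5
      vertex 7.6 24.3 9.5
    endloop
  endfacet
  facet normal 0.0000 0.0000 1.0000
    outer loop
      vertex 0.0 0.0 9.5
      vertex 7.6 24.3 9.5
      vertex 0.0 24.3 9.5
    endloop
  endfacet
  facet normal 0.0000 -1.0000 0.0000
    outer loop
      vertex 0.0 0.0 0.0
      vertex 7.6 0.0 0.0
      vertex 7.6 0.0 9.5
    endloop
  endfacet
  facet normal 0.0000 -1.0000 0.0000
    outer loop
      vertex 0.0 0.0 0.0
      vertex 7.6 0.0 9.5
      vertex 0.0 0.0 9.5
    endloop
  endfacet
  facet normal 0.0000 1.0000 0.0000
    outer loop
      vertex 7.6 24.3 9.5
      vertex 7.6 24.3 0.0
      vertex 0.0 24.3 0.0
    endloop
  endfacet
  facet normal 0.0000 1.0000 0.0000
    outer loop
      vertex 0.0 24.3 9.5
      vertex 7.6 24.3 9.5
      vertex 0.0 24.3 0.0
    endloop
  endfacet
  facet normal -1.0000 0.0000 0.0000
    outer loop
      vertex 0.0 24.3 9.5
      vertex 0.0 24.3 0.0
      vertex 0.0 0.0 0.0
    endloop
  endfacet
  facet normal -1.0000 0.0000 0.0000
    outer loop
      vertex 0.0 0.0 9.5
      vertex 0.0 24.3 9.5
      vertex 0.0 0.0 0.0
    endloop
  endfacet
  facet normal 1.0000 0.0000 0.0000
    outer loop
      vertex 7.6 0.0 0.0
      vertex 7.6 24.3 0.0
      vertex 7.6 24.3 9.5
    endloop
  endfacet
  facet normal 1.0000 0.0000 0.0000
    outer loop
      vertex 7.6 0.0 0.0
      vertex 7.6 24.3 9.5
      vertex 7.6 0.0 9.5
    endloop
  endfacet
endsolid part

The G0 Z moves step by Δz≈1.2 mm. Every layer's G1 loop is the same polygon, so the solid is a straight extrusion of it from z=0 to z≈9.5. Closing with flat bottom and top caps and triangulating gives 12 facets — a rectangular box, roughly 7.6 × 24.3 mm footprint and 9.5 mm tall.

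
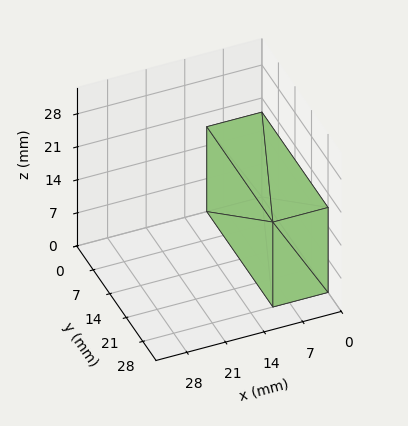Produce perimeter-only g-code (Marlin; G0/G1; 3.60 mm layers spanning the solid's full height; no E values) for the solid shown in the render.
Reading the render: the shape is a rectangular box, roughly 10 × 28 mm footprint and 18 mm tall (dimensions read to the nearest mm from the axis ticks). For the g-code, the solid's height is divided into equal slices at the stated Δz and each level perimeter traced with G1 moves after a G0 lift.

; perimeter-only toolpath
G21 ; units = mm
G90 ; absolute positioning
G28 ; home
; layer 1
G0 Z3.60
G0 X0.00 Y0.00
G1 X10.00 Y0.00
G1 X10.00 Y28.00
G1 X0.00 Y28.00
G1 X0.00 Y0.00
; layer 2
G0 Z7.20
G0 X0.00 Y0.00
G1 X10.00 Y0.00
G1 X10.00 Y28.00
G1 X0.00 Y28.00
G1 X0.00 Y0.00
; layer 3
G0 Z10.80
G0 X0.00 Y0.00
G1 X10.00 Y0.00
G1 X10.00 Y28.00
G1 X0.00 Y28.00
G1 X0.00 Y0.00
; layer 4
G0 Z14.40
G0 X0.00 Y0.00
G1 X10.00 Y0.00
G1 X10.00 Y28.00
G1 X0.00 Y28.00
G1 X0.00 Y0.00
; layer 5
G0 Z18.00
G0 X0.00 Y0.00
G1 X10.00 Y0.00
G1 X10.00 Y28.00
G1 X0.00 Y28.00
G1 X0.00 Y0.00
M2 ; end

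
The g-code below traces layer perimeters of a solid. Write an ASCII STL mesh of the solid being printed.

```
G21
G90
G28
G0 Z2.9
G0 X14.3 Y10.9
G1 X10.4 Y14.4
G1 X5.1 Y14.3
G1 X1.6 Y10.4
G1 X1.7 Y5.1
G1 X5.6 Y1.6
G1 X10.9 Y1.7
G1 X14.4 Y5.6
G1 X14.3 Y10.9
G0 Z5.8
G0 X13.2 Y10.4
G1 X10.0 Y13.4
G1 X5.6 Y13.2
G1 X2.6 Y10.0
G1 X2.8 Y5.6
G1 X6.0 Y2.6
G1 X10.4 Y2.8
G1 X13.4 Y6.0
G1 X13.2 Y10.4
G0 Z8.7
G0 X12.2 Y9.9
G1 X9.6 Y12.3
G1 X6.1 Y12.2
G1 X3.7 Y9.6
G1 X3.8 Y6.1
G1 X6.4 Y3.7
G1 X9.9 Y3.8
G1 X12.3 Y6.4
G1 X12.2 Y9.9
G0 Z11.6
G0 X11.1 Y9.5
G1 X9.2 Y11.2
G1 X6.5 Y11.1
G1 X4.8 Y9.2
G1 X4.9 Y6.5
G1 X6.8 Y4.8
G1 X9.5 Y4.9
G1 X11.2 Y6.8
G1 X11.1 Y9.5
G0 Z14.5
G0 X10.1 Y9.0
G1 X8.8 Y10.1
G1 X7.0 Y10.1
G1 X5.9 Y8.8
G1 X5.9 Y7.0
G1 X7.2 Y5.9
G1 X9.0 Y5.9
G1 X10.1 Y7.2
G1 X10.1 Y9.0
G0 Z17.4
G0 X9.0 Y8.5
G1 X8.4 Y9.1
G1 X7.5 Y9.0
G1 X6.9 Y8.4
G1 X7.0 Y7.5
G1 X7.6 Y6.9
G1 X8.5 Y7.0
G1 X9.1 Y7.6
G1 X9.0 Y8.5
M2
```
solid part
  facet normal 0.0000 0.0000 -1.0000
    outer loop
      vertex 4.6 15.3 0.0
      vertex 10.8 15.5 0.0
      vertex 15.3 11.4 0.0
    endloop
  endfacet
  facet normal 0.0000 0.0000 -1.0000
    outer loop
      vertex 0.5 10.8 0.0
      vertex 4.6 15.3 0.0
      vertex 15.3 11.4 0.0
    endloop
  endfacet
  facet normal 0.0000 0.0000 -1.0000
    outer loop
      vertex 0.7 4.6 0.0
      vertex 0.5 10.8 0.0
      vertex 15.3 11.4 0.0
    endloop
  endfacet
  facet normal 0.0000 0.0000 -1.0000
    outer loop
      vertex 5.2 0.5 0.0
      vertex 0.7 4.6 0.0
      vertex 15.3 11.4 0.0
    endloop
  endfacet
  facet normal 0.0000 0.0000 -1.0000
    outer loop
      vertex 11.4 0.7 0.0
      vertex 5.2 0.5 0.0
      vertex 15.3 11.4 0.0
    endloop
  endfacet
  facet normal 0.0000 0.0000 -1.0000
    outer loop
      vertex 15.5 5.2 0.0
      vertex 11.4 0.7 0.0
      vertex 15.3 11.4 0.0
    endloop
  endfacet
  facet normal 0.6325 0.6942 0.3437
    outer loop
      vertex 15.3 11.4 0.0
      vertex 10.8 15.5 0.0
      vertex 8.0 8.0 20.3
    endloop
  endfacet
  facet normal -0.0303 0.9389 0.3427
    outer loop
      vertex 10.8 15.5 0.0
      vertex 4.6 15.3 0.0
      vertex 8.0 8.0 20.3
    endloop
  endfacet
  facet normal -0.6942 0.6325 0.3437
    outer loop
      vertex 4.6 15.3 0.0
      vertex 0.5 10.8 0.0
      vertex 8.0 8.0 20.3
    endloop
  endfacet
  facet normal -0.9389 -0.0303 0.3427
    outer loop
      vertex 0.5 10.8 0.0
      vertex 0.7 4.6 0.0
      vertex 8.0 8.0 20.3
    endloop
  endfacet
  facet normal -0.6325 -0.6942 0.3437
    outer loop
      vertex 0.7 4.6 0.0
      vertex 5.2 0.5 0.0
      vertex 8.0 8.0 20.3
    endloop
  endfacet
  facet normal 0.0303 -0.9389 0.3427
    outer loop
      vertex 5.2 0.5 0.0
      vertex 11.4 0.7 0.0
      vertex 8.0 8.0 20.3
    endloop
  endfacet
  facet normal 0.6942 -0.6325 0.3437
    outer loop
      vertex 11.4 0.7 0.0
      vertex 15.5 5.2 0.0
      vertex 8.0 8.0 20.3
    endloop
  endfacet
  facet normal 0.9389 0.0303 0.3427
    outer loop
      vertex 15.5 5.2 0.0
      vertex 15.3 11.4 0.0
      vertex 8.0 8.0 20.3
    endloop
  endfacet
endsolid part

The G0 Z moves step by Δz≈2.9 mm. The G1 loops shrink linearly with z, so the solid tapers from its base footprint up to z≈20.3. Closing with a flat bottom cap and the tapered top and triangulating gives 14 facets — a regular 8-sided pyramid, base circumscribed radius ≈ 8 mm, apex at z ≈ 20.3 mm.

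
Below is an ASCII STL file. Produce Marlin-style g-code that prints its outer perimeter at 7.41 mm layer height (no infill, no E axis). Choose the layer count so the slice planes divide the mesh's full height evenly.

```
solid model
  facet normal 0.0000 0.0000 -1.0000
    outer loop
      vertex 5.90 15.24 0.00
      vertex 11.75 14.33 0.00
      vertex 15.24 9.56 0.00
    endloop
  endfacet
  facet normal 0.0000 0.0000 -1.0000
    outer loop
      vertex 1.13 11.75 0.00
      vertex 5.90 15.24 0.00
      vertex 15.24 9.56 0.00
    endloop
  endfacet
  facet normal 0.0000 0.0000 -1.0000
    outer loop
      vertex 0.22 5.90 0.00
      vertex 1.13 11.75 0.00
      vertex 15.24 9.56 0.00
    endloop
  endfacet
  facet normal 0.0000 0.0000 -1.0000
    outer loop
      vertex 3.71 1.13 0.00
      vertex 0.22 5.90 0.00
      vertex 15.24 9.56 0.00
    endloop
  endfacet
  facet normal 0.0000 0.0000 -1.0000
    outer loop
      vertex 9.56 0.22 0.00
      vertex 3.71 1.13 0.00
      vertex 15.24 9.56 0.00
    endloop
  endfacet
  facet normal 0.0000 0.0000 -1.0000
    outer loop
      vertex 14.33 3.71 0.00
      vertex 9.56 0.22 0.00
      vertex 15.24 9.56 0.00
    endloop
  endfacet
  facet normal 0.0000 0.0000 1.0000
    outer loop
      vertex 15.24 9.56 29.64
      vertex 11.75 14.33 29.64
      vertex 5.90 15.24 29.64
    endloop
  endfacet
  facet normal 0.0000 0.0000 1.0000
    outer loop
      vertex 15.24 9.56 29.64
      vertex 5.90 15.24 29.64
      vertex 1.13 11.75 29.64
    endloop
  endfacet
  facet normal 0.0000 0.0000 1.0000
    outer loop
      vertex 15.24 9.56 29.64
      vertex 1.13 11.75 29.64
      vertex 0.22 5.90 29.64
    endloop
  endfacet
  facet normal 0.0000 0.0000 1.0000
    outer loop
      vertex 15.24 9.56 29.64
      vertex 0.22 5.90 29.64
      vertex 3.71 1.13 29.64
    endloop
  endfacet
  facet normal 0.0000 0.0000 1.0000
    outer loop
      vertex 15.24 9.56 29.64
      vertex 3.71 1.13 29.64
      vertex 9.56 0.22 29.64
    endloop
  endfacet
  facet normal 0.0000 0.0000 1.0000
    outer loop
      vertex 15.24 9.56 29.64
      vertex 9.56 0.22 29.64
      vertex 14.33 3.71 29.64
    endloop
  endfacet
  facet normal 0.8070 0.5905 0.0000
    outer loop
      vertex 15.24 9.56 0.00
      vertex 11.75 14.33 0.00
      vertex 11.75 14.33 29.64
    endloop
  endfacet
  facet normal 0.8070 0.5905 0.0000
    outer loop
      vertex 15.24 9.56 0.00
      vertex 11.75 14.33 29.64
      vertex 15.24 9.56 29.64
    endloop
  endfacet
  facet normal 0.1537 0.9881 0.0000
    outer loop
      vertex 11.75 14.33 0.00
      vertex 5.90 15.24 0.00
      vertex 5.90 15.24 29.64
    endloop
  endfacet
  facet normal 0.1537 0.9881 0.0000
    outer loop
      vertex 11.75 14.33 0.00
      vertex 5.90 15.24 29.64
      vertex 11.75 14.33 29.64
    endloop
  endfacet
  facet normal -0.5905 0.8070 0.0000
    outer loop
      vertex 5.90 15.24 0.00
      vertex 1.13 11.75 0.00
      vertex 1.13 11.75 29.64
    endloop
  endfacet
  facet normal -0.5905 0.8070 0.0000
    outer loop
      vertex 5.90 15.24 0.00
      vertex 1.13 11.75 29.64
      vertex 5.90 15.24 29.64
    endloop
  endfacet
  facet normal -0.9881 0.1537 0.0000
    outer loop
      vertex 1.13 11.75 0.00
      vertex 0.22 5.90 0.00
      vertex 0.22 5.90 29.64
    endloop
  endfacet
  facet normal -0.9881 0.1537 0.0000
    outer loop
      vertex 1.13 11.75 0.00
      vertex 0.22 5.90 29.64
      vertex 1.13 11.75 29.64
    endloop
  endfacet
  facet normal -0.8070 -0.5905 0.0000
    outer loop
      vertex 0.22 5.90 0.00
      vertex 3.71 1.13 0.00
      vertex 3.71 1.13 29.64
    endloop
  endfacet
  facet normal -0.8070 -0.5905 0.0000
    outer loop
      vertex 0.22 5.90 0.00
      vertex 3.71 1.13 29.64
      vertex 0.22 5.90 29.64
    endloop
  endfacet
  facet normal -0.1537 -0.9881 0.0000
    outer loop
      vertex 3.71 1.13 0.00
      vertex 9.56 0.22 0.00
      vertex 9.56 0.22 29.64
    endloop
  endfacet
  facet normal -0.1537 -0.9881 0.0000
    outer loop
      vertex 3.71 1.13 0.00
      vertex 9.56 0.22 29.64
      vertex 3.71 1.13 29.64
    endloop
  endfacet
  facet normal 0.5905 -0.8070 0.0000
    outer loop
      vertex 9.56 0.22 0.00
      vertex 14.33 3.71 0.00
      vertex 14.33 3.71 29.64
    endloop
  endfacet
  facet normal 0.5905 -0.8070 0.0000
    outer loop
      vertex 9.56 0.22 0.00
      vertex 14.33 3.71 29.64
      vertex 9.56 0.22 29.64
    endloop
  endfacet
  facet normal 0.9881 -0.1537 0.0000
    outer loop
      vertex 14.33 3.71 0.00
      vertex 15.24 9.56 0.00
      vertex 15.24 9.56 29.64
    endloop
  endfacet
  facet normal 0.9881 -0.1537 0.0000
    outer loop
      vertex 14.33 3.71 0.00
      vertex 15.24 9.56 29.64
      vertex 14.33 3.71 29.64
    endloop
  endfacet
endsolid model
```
; perimeter-only toolpath
G21 ; units = mm
G90 ; absolute positioning
G28 ; home
; layer 1
G0 Z7.41
G0 X15.24 Y9.56
G1 X11.75 Y14.33
G1 X5.90 Y15.24
G1 X1.13 Y11.75
G1 X0.22 Y5.90
G1 X3.71 Y1.13
G1 X9.56 Y0.22
G1 X14.33 Y3.71
G1 X15.24 Y9.56
; layer 2
G0 Z14.82
G0 X15.24 Y9.56
G1 X11.75 Y14.33
G1 X5.90 Y15.24
G1 X1.13 Y11.75
G1 X0.22 Y5.90
G1 X3.71 Y1.13
G1 X9.56 Y0.22
G1 X14.33 Y3.71
G1 X15.24 Y9.56
; layer 3
G0 Z22.23
G0 X15.24 Y9.56
G1 X11.75 Y14.33
G1 X5.90 Y15.24
G1 X1.13 Y11.75
G1 X0.22 Y5.90
G1 X3.71 Y1.13
G1 X9.56 Y0.22
G1 X14.33 Y3.71
G1 X15.24 Y9.56
; layer 4
G0 Z29.64
G0 X15.24 Y9.56
G1 X11.75 Y14.33
G1 X5.90 Y15.24
G1 X1.13 Y11.75
G1 X0.22 Y5.90
G1 X3.71 Y1.13
G1 X9.56 Y0.22
G1 X14.33 Y3.71
G1 X15.24 Y9.56
M2 ; end

The solid is a regular 8-sided prism (a cylinder approximated with 8 flat sides), circumscribed radius ≈ 7.73 mm, height ≈ 29.6 mm. Slicing at Δz = 7.41 mm — 4 equal slices spanning the solid's height, so layer i sits at z = i·h/4 — gives 4 non-empty perimeters. Each is a 8-segment closed polygon; G0 lifts to the layer z and rapids to the start vertex, then G1 traces the edges.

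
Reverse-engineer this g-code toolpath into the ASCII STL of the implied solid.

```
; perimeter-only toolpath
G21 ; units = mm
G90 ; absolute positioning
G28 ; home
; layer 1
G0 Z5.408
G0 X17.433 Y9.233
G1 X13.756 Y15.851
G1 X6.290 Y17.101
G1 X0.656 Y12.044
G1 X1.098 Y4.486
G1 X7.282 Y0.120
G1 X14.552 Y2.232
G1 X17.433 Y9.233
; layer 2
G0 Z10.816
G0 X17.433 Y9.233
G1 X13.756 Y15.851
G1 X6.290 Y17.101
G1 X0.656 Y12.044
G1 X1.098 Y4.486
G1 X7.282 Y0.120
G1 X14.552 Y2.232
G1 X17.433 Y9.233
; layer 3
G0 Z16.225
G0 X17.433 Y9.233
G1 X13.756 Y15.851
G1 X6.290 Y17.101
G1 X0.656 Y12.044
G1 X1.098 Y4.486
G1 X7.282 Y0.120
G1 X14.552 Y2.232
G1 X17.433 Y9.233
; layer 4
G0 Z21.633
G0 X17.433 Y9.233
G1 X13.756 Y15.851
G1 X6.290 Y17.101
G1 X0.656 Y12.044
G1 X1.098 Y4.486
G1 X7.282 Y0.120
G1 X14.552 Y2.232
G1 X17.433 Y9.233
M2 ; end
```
solid part
  facet normal 0.0000 0.0000 -1.0000
    outer loop
      vertex 6.290 17.101 0.000
      vertex 13.756 15.851 0.000
      vertex 17.433 9.233 0.000
    endloop
  endfacet
  facet normal 0.0000 0.0000 -1.0000
    outer loop
      vertex 0.656 12.044 0.000
      vertex 6.290 17.101 0.000
      vertex 17.433 9.233 0.000
    endloop
  endfacet
  facet normal 0.0000 0.0000 -1.0000
    outer loop
      vertex 1.098 4.486 0.000
      vertex 0.656 12.044 0.000
      vertex 17.433 9.233 0.000
    endloop
  endfacet
  facet normal 0.0000 0.0000 -1.0000
    outer loop
      vertex 7.282 0.120 0.000
      vertex 1.098 4.486 0.000
      vertex 17.433 9.233 0.000
    endloop
  endfacet
  facet normal 0.0000 0.0000 -1.0000
    outer loop
      vertex 14.552 2.232 0.000
      vertex 7.282 0.120 0.000
      vertex 17.433 9.233 0.000
    endloop
  endfacet
  facet normal 0.0000 0.0000 1.0000
    outer loop
      vertex 17.433 9.233 21.633
      vertex 13.756 15.851 21.633
      vertex 6.290 17.101 21.633
    endloop
  endfacet
  facet normal 0.0000 0.0000 1.0000
    outer loop
      vertex 17.433 9.233 21.633
      vertex 6.290 17.101 21.633
      vertex 0.656 12.044 21.633
    endloop
  endfacet
  facet normal 0.0000 0.0000 1.0000
    outer loop
      vertex 17.433 9.233 21.633
      vertex 0.656 12.044 21.633
      vertex 1.098 4.486 21.633
    endloop
  endfacet
  facet normal 0.0000 0.0000 1.0000
    outer loop
      vertex 17.433 9.233 21.633
      vertex 1.098 4.486 21.633
      vertex 7.282 0.120 21.633
    endloop
  endfacet
  facet normal 0.0000 0.0000 1.0000
    outer loop
      vertex 17.433 9.233 21.633
      vertex 7.282 0.120 21.633
      vertex 14.552 2.232 21.633
    endloop
  endfacet
  facet normal 0.8741 0.4857 0.0000
    outer loop
      vertex 17.433 9.233 0.000
      vertex 13.756 15.851 0.000
      vertex 13.756 15.851 21.633
    endloop
  endfacet
  facet normal 0.8741 0.4857 0.0000
    outer loop
      vertex 17.433 9.233 0.000
      vertex 13.756 15.851 21.633
      vertex 17.433 9.233 21.633
    endloop
  endfacet
  facet normal 0.1651 0.9863 0.0000
    outer loop
      vertex 13.756 15.851 0.000
      vertex 6.290 17.101 0.000
      vertex 6.290 17.101 21.633
    endloop
  endfacet
  facet normal 0.1651 0.9863 0.0000
    outer loop
      vertex 13.756 15.851 0.000
      vertex 6.290 17.101 21.633
      vertex 13.756 15.851 21.633
    endloop
  endfacet
  facet normal -0.6680 0.7442 0.0000
    outer loop
      vertex 6.290 17.101 0.000
      vertex 0.656 12.044 0.000
      vertex 0.656 12.044 21.633
    endloop
  endfacet
  facet normal -0.6680 0.7442 0.0000
    outer loop
      vertex 6.290 17.101 0.000
      vertex 0.656 12.044 21.633
      vertex 6.290 17.101 21.633
    endloop
  endfacet
  facet normal -0.9983 -0.0584 0.0000
    outer loop
      vertex 0.656 12.044 0.000
      vertex 1.098 4.486 0.000
      vertex 1.098 4.486 21.633
    endloop
  endfacet
  facet normal -0.9983 -0.0584 0.0000
    outer loop
      vertex 0.656 12.044 0.000
      vertex 1.098 4.486 21.633
      vertex 0.656 12.044 21.633
    endloop
  endfacet
  facet normal -0.5768 -0.8169 0.0000
    outer loop
      vertex 1.098 4.486 0.000
      vertex 7.282 0.120 0.000
      vertex 7.282 0.120 21.633
    endloop
  endfacet
  facet normal -0.5768 -0.8169 0.0000
    outer loop
      vertex 1.098 4.486 0.000
      vertex 7.282 0.120 21.633
      vertex 1.098 4.486 21.633
    endloop
  endfacet
  facet normal 0.2790 -0.9603 0.0000
    outer loop
      vertex 7.282 0.120 0.000
      vertex 14.552 2.232 0.000
      vertex 14.552 2.232 21.633
    endloop
  endfacet
  facet normal 0.2790 -0.9603 0.0000
    outer loop
      vertex 7.282 0.120 0.000
      vertex 14.552 2.232 21.633
      vertex 7.282 0.120 21.633
    endloop
  endfacet
  facet normal 0.9248 -0.3806 0.0000
    outer loop
      vertex 14.552 2.232 0.000
      vertex 17.433 9.233 0.000
      vertex 17.433 9.233 21.633
    endloop
  endfacet
  facet normal 0.9248 -0.3806 0.0000
    outer loop
      vertex 14.552 2.232 0.000
      vertex 17.433 9.233 21.633
      vertex 14.552 2.232 21.633
    endloop
  endfacet
endsolid part

The G0 Z moves step by Δz≈5.408 mm. Every layer's G1 loop is the same polygon, so the solid is a straight extrusion of it from z=0 to z≈21.6. Closing with flat bottom and top caps and triangulating gives 24 facets — a regular 7-sided prism (a cylinder approximated with 7 flat sides), circumscribed radius ≈ 8.72 mm, height ≈ 21.6 mm.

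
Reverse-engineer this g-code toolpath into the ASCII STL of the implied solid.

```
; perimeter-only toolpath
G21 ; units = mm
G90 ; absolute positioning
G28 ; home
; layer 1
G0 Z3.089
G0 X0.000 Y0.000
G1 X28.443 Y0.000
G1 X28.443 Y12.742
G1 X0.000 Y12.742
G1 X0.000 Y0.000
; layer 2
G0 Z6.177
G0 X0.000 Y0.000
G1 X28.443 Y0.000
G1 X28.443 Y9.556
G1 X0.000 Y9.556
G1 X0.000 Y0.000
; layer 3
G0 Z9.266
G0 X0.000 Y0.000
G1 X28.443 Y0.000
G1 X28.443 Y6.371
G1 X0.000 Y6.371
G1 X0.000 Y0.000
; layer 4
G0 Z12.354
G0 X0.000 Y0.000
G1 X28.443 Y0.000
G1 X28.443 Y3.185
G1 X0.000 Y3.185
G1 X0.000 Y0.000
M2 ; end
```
solid part
  facet normal 0.0000 0.0000 -1.0000
    outer loop
      vertex 28.443 15.927 0.000
      vertex 28.443 0.000 0.000
      vertex 0.000 0.000 0.000
    endloop
  endfacet
  facet normal 0.0000 0.0000 -1.0000
    outer loop
      vertex 0.000 15.927 0.000
      vertex 28.443 15.927 0.000
      vertex 0.000 0.000 0.000
    endloop
  endfacet
  facet normal 0.0000 -1.0000 0.0000
    outer loop
      vertex 0.000 0.000 0.000
      vertex 28.443 0.000 0.000
      vertex 28.443 0.000 15.443
    endloop
  endfacet
  facet normal 0.0000 -1.0000 0.0000
    outer loop
      vertex 0.000 0.000 0.000
      vertex 28.443 0.000 15.443
      vertex 0.000 0.000 15.443
    endloop
  endfacet
  facet normal 0.0000 0.6961 0.7179
    outer loop
      vertex 0.000 0.000 15.443
      vertex 28.443 0.000 15.443
      vertex 28.443 15.927 0.000
    endloop
  endfacet
  facet normal 0.0000 0.6961 0.7179
    outer loop
      vertex 0.000 0.000 15.443
      vertex 28.443 15.927 0.000
      vertex 0.000 15.927 0.000
    endloop
  endfacet
  facet normal -1.0000 0.0000 0.0000
    outer loop
      vertex 0.000 0.000 15.443
      vertex 0.000 15.927 0.000
      vertex 0.000 0.000 0.000
    endloop
  endfacet
  facet normal 1.0000 0.0000 0.0000
    outer loop
      vertex 28.443 0.000 0.000
      vertex 28.443 15.927 0.000
      vertex 28.443 0.000 15.443
    endloop
  endfacet
endsolid part

The G0 Z moves step by Δz≈3.089 mm. The G1 loops shrink linearly with z, so the solid tapers from its base footprint up to z≈15.4. Closing with a flat bottom cap and the tapered top and triangulating gives 8 facets — a wedge (ramp): 28.4 × 15.9 mm base, rising to 15.4 mm along the y=0 edge and sloping linearly to z=0 at y=15.9.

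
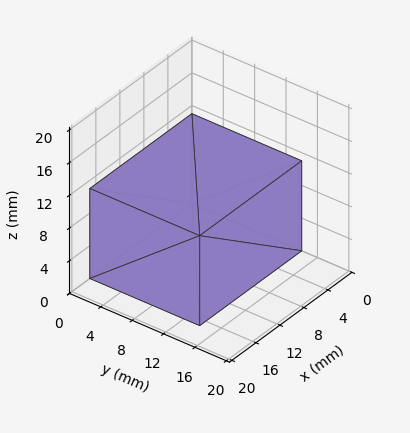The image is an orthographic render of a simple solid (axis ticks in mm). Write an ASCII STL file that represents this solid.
Reading the render: the shape is a rectangular box, roughly 17 × 14 mm footprint and 11 mm tall (dimensions read to the nearest mm from the axis ticks). For the STL, each face is triangulated and given an outward normal.

solid part
  facet normal 0.0000 0.0000 -1.0000
    outer loop
      vertex 17.00 14.00 0.00
      vertex 17.00 0.00 0.00
      vertex 0.00 0.00 0.00
    endloop
  endfacet
  facet normal 0.0000 0.0000 -1.0000
    outer loop
      vertex 0.00 14.00 0.00
      vertex 17.00 14.00 0.00
      vertex 0.00 0.00 0.00
    endloop
  endfacet
  facet normal 0.0000 0.0000 1.0000
    outer loop
      vertex 0.00 0.00 11.00
      vertex 17.00 0.00 11.00
      vertex 17.00 14.00 11.00
    endloop
  endfacet
  facet normal 0.0000 0.0000 1.0000
    outer loop
      vertex 0.00 0.00 11.00
      vertex 17.00 14.00 11.00
      vertex 0.00 14.00 11.00
    endloop
  endfacet
  facet normal 0.0000 -1.0000 0.0000
    outer loop
      vertex 0.00 0.00 0.00
      vertex 17.00 0.00 0.00
      vertex 17.00 0.00 11.00
    endloop
  endfacet
  facet normal 0.0000 -1.0000 0.0000
    outer loop
      vertex 0.00 0.00 0.00
      vertex 17.00 0.00 11.00
      vertex 0.00 0.00 11.00
    endloop
  endfacet
  facet normal 0.0000 1.0000 0.0000
    outer loop
      vertex 17.00 14.00 11.00
      vertex 17.00 14.00 0.00
      vertex 0.00 14.00 0.00
    endloop
  endfacet
  facet normal 0.0000 1.0000 0.0000
    outer loop
      vertex 0.00 14.00 11.00
      vertex 17.00 14.00 11.00
      vertex 0.00 14.00 0.00
    endloop
  endfacet
  facet normal -1.0000 0.0000 0.0000
    outer loop
      vertex 0.00 14.00 11.00
      vertex 0.00 14.00 0.00
      vertex 0.00 0.00 0.00
    endloop
  endfacet
  facet normal -1.0000 0.0000 0.0000
    outer loop
      vertex 0.00 0.00 11.00
      vertex 0.00 14.00 11.00
      vertex 0.00 0.00 0.00
    endloop
  endfacet
  facet normal 1.0000 0.0000 0.0000
    outer loop
      vertex 17.00 0.00 0.00
      vertex 17.00 14.00 0.00
      vertex 17.00 14.00 11.00
    endloop
  endfacet
  facet normal 1.0000 0.0000 0.0000
    outer loop
      vertex 17.00 0.00 0.00
      vertex 17.00 14.00 11.00
      vertex 17.00 0.00 11.00
    endloop
  endfacet
endsolid part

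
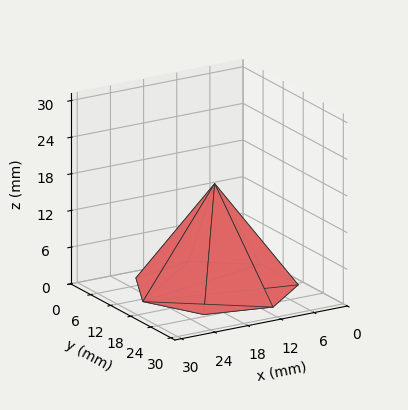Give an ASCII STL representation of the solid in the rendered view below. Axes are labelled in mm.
Reading the render: the shape is a regular 7-sided pyramid, base circumscribed radius ≈ 13 mm, apex at z ≈ 17 mm (dimensions read to the nearest mm from the axis ticks). For the STL, each face is triangulated and given an outward normal.

solid part
  facet normal 0.0000 0.0000 -1.0000
    outer loop
      vertex 10.107 25.674 0.000
      vertex 21.105 23.164 0.000
      vertex 26.000 13.000 0.000
    endloop
  endfacet
  facet normal 0.0000 0.0000 -1.0000
    outer loop
      vertex 1.287 18.640 0.000
      vertex 10.107 25.674 0.000
      vertex 26.000 13.000 0.000
    endloop
  endfacet
  facet normal 0.0000 0.0000 -1.0000
    outer loop
      vertex 1.287 7.360 0.000
      vertex 1.287 18.640 0.000
      vertex 26.000 13.000 0.000
    endloop
  endfacet
  facet normal 0.0000 0.0000 -1.0000
    outer loop
      vertex 10.107 0.326 0.000
      vertex 1.287 7.360 0.000
      vertex 26.000 13.000 0.000
    endloop
  endfacet
  facet normal 0.0000 0.0000 -1.0000
    outer loop
      vertex 21.105 2.836 0.000
      vertex 10.107 0.326 0.000
      vertex 26.000 13.000 0.000
    endloop
  endfacet
  facet normal 0.7419 0.3573 0.5673
    outer loop
      vertex 26.000 13.000 0.000
      vertex 21.105 23.164 0.000
      vertex 13.000 13.000 17.000
    endloop
  endfacet
  facet normal 0.1832 0.8028 0.5674
    outer loop
      vertex 21.105 23.164 0.000
      vertex 10.107 25.674 0.000
      vertex 13.000 13.000 17.000
    endloop
  endfacet
  facet normal -0.5134 0.6438 0.5674
    outer loop
      vertex 10.107 25.674 0.000
      vertex 1.287 18.640 0.000
      vertex 13.000 13.000 17.000
    endloop
  endfacet
  facet normal -0.8235 0.0000 0.5674
    outer loop
      vertex 1.287 18.640 0.000
      vertex 1.287 7.360 0.000
      vertex 13.000 13.000 17.000
    endloop
  endfacet
  facet normal -0.5134 -0.6438 0.5674
    outer loop
      vertex 1.287 7.360 0.000
      vertex 10.107 0.326 0.000
      vertex 13.000 13.000 17.000
    endloop
  endfacet
  facet normal 0.1832 -0.8028 0.5674
    outer loop
      vertex 10.107 0.326 0.000
      vertex 21.105 2.836 0.000
      vertex 13.000 13.000 17.000
    endloop
  endfacet
  facet normal 0.7419 -0.3573 0.5673
    outer loop
      vertex 21.105 2.836 0.000
      vertex 26.000 13.000 0.000
      vertex 13.000 13.000 17.000
    endloop
  endfacet
endsolid part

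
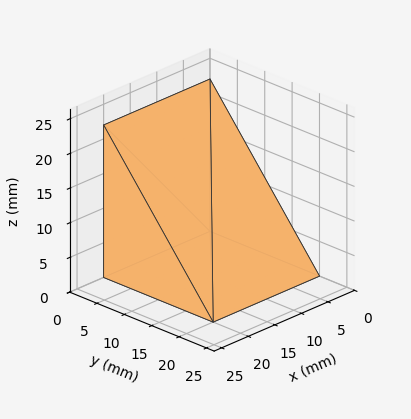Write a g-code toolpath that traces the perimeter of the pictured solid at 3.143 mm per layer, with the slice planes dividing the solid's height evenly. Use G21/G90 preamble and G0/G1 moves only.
Reading the render: the shape is a wedge (ramp): 20 × 20 mm base, rising to 22 mm along the y=0 edge and sloping linearly to z=0 at y=20 (dimensions read to the nearest mm from the axis ticks). For the g-code, the solid's height is divided into equal slices at the stated Δz and each level perimeter traced with G1 moves after a G0 lift.

; perimeter-only toolpath
G21 ; units = mm
G90 ; absolute positioning
G28 ; home
; layer 1
G0 Z3.143
G0 X0.000 Y0.000
G1 X20.000 Y0.000
G1 X20.000 Y17.143
G1 X0.000 Y17.143
G1 X0.000 Y0.000
; layer 2
G0 Z6.286
G0 X0.000 Y0.000
G1 X20.000 Y0.000
G1 X20.000 Y14.286
G1 X0.000 Y14.286
G1 X0.000 Y0.000
; layer 3
G0 Z9.429
G0 X0.000 Y0.000
G1 X20.000 Y0.000
G1 X20.000 Y11.429
G1 X0.000 Y11.429
G1 X0.000 Y0.000
; layer 4
G0 Z12.571
G0 X0.000 Y0.000
G1 X20.000 Y0.000
G1 X20.000 Y8.571
G1 X0.000 Y8.571
G1 X0.000 Y0.000
; layer 5
G0 Z15.714
G0 X0.000 Y0.000
G1 X20.000 Y0.000
G1 X20.000 Y5.714
G1 X0.000 Y5.714
G1 X0.000 Y0.000
; layer 6
G0 Z18.857
G0 X0.000 Y0.000
G1 X20.000 Y0.000
G1 X20.000 Y2.857
G1 X0.000 Y2.857
G1 X0.000 Y0.000
M2 ; end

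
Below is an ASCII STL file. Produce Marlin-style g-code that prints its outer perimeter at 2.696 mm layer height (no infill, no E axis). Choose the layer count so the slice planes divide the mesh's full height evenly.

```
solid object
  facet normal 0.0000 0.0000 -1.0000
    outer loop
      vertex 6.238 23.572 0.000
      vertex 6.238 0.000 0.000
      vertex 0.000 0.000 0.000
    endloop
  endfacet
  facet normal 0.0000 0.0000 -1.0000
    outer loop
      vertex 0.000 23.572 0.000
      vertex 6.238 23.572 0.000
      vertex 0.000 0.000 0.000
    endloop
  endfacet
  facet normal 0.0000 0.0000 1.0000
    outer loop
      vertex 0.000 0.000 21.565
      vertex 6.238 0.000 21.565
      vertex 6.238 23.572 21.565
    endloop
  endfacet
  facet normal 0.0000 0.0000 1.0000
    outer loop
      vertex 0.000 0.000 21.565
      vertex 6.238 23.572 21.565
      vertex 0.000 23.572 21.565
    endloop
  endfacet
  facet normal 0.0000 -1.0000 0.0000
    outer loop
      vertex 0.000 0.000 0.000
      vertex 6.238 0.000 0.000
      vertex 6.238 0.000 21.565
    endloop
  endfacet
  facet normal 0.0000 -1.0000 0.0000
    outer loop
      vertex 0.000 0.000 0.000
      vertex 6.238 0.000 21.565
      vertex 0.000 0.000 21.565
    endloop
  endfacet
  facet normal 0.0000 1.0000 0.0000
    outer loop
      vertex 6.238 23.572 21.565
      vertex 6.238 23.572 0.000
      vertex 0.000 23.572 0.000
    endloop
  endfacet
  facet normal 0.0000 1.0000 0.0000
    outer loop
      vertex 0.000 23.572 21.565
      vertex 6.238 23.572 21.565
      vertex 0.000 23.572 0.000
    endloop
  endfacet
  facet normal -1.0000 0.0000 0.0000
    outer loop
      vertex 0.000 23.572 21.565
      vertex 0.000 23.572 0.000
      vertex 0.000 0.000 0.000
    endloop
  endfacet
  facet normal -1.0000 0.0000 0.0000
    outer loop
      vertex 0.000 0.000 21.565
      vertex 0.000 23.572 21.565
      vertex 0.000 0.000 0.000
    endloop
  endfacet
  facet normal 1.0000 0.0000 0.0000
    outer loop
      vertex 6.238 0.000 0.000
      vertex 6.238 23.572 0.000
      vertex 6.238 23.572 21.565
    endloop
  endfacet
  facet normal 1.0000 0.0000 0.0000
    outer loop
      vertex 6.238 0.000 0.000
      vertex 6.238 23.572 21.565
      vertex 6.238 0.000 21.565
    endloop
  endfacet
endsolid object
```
; perimeter-only toolpath
G21 ; units = mm
G90 ; absolute positioning
G28 ; home
; layer 1
G0 Z2.696
G0 X0.000 Y0.000
G1 X6.238 Y0.000
G1 X6.238 Y23.572
G1 X0.000 Y23.572
G1 X0.000 Y0.000
; layer 2
G0 Z5.391
G0 X0.000 Y0.000
G1 X6.238 Y0.000
G1 X6.238 Y23.572
G1 X0.000 Y23.572
G1 X0.000 Y0.000
; layer 3
G0 Z8.087
G0 X0.000 Y0.000
G1 X6.238 Y0.000
G1 X6.238 Y23.572
G1 X0.000 Y23.572
G1 X0.000 Y0.000
; layer 4
G0 Z10.783
G0 X0.000 Y0.000
G1 X6.238 Y0.000
G1 X6.238 Y23.572
G1 X0.000 Y23.572
G1 X0.000 Y0.000
; layer 5
G0 Z13.478
G0 X0.000 Y0.000
G1 X6.238 Y0.000
G1 X6.238 Y23.572
G1 X0.000 Y23.572
G1 X0.000 Y0.000
; layer 6
G0 Z16.174
G0 X0.000 Y0.000
G1 X6.238 Y0.000
G1 X6.238 Y23.572
G1 X0.000 Y23.572
G1 X0.000 Y0.000
; layer 7
G0 Z18.869
G0 X0.000 Y0.000
G1 X6.238 Y0.000
G1 X6.238 Y23.572
G1 X0.000 Y23.572
G1 X0.000 Y0.000
; layer 8
G0 Z21.565
G0 X0.000 Y0.000
G1 X6.238 Y0.000
G1 X6.238 Y23.572
G1 X0.000 Y23.572
G1 X0.000 Y0.000
M2 ; end

The solid is a rectangular box, roughly 6.24 × 23.6 mm footprint and 21.6 mm tall. Slicing at Δz = 2.696 mm — 8 equal slices spanning the solid's height, so layer i sits at z = i·h/8 — gives 8 non-empty perimeters. Each is a 4-segment closed polygon; G0 lifts to the layer z and rapids to the start vertex, then G1 traces the edges.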